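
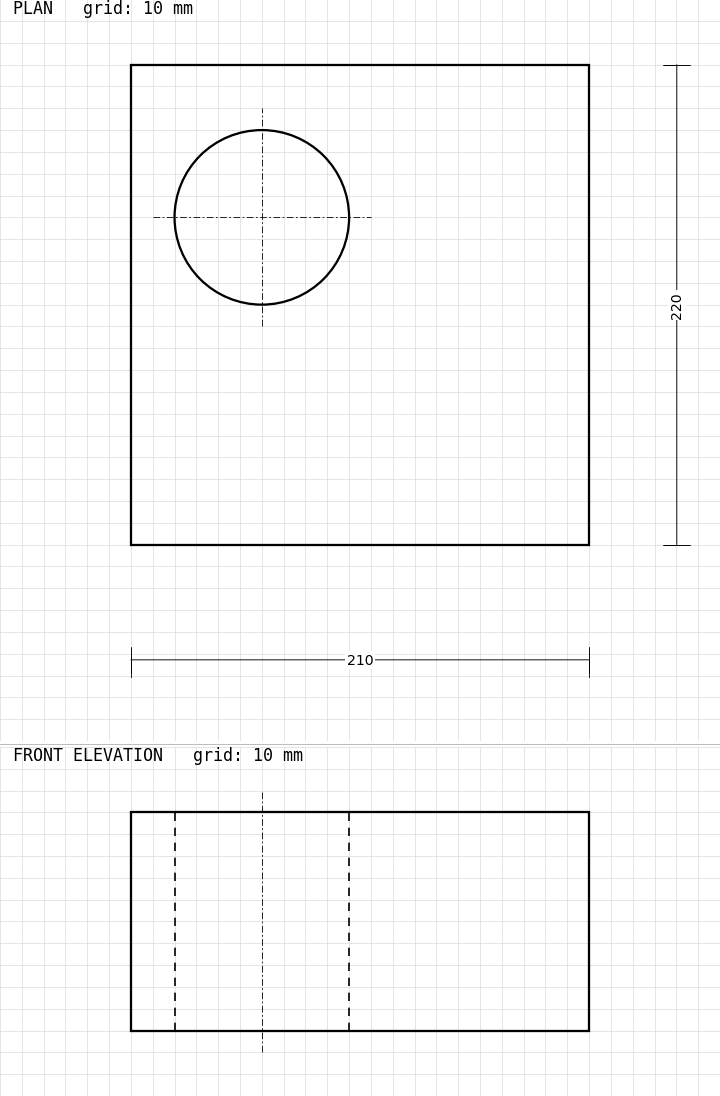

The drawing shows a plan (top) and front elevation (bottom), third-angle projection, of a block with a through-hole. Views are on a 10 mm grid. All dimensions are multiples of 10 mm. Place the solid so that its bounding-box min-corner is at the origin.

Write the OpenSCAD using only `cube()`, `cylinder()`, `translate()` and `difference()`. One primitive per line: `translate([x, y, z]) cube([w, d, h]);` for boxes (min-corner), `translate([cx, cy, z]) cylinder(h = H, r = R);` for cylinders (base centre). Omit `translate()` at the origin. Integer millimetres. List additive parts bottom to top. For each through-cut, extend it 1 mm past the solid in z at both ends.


difference() {
  cube([210, 220, 100]);
  translate([60, 150, -1]) cylinder(h = 102, r = 40);
}


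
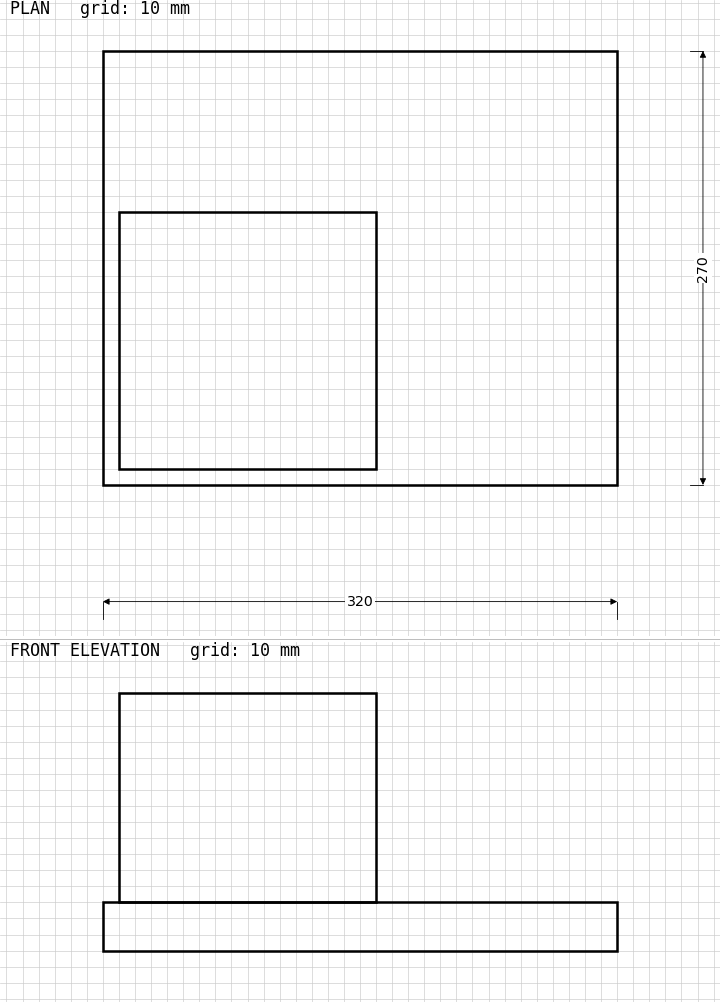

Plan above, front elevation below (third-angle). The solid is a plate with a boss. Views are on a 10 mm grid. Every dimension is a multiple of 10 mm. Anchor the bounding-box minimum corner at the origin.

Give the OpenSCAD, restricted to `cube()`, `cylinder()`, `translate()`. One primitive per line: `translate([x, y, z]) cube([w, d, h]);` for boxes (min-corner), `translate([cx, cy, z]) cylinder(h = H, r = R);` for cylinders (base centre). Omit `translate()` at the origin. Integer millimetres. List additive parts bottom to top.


cube([320, 270, 30]);
translate([10, 10, 30]) cube([160, 160, 130]);


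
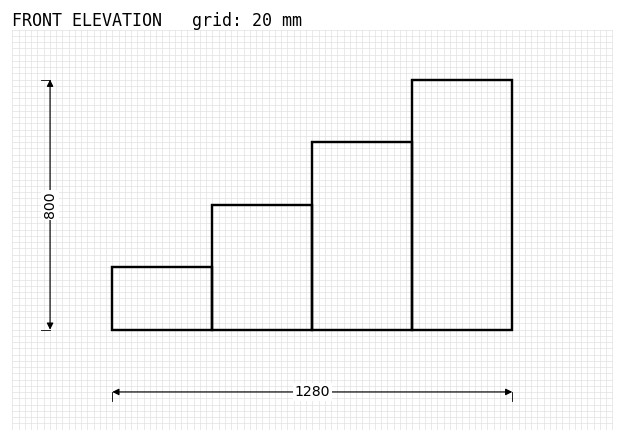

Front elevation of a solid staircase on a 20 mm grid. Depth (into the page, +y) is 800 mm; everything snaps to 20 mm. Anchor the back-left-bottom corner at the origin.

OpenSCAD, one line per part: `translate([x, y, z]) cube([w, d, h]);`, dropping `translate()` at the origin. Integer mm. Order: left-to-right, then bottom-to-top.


cube([320, 800, 200]);
translate([320, 0, 0]) cube([320, 800, 400]);
translate([640, 0, 0]) cube([320, 800, 600]);
translate([960, 0, 0]) cube([320, 800, 800]);


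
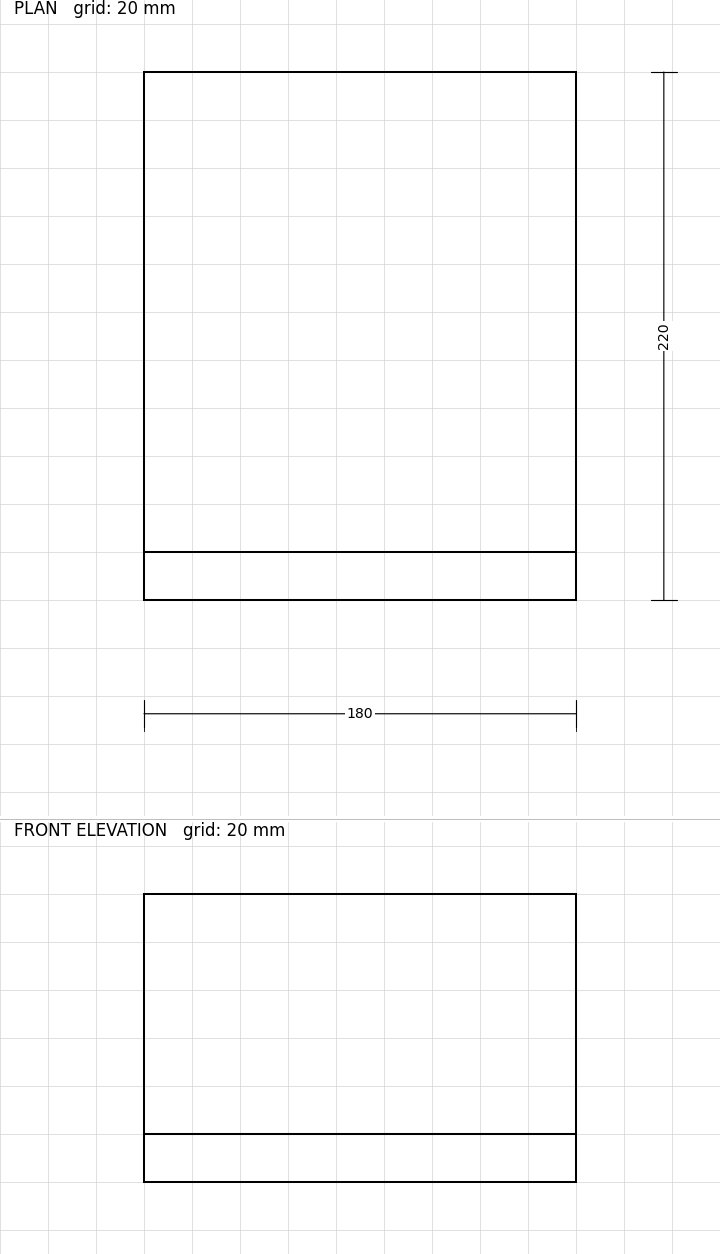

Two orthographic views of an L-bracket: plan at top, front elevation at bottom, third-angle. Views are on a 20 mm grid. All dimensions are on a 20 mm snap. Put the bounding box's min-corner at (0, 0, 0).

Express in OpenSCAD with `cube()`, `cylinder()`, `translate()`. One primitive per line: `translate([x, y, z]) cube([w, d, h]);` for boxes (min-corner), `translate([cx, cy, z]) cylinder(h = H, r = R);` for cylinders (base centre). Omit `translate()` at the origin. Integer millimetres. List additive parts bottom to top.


cube([180, 220, 20]);
translate([0, 0, 20]) cube([180, 20, 100]);


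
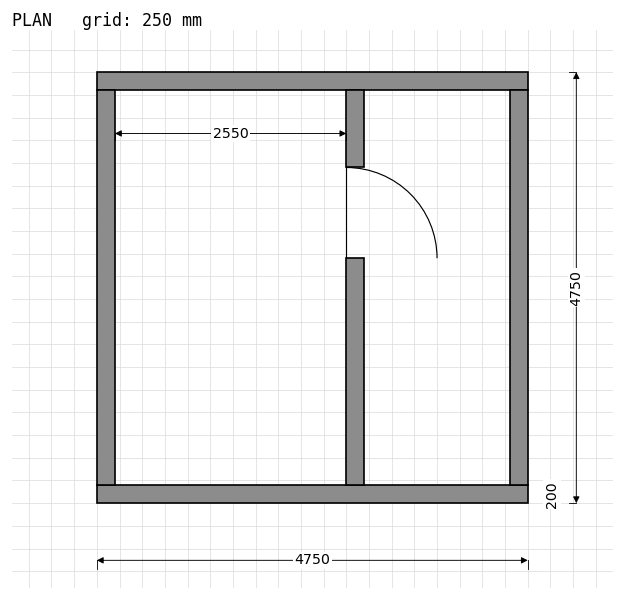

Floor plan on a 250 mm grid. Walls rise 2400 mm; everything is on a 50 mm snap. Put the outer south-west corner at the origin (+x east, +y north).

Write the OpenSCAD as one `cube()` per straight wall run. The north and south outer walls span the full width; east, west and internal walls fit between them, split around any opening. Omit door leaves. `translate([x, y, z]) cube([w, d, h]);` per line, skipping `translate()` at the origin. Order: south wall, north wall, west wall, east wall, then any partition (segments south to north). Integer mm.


cube([4750, 200, 2400]);
translate([0, 4550, 0]) cube([4750, 200, 2400]);
translate([0, 200, 0]) cube([200, 4350, 2400]);
translate([4550, 200, 0]) cube([200, 4350, 2400]);
translate([2750, 200, 0]) cube([200, 2500, 2400]);
translate([2750, 3700, 0]) cube([200, 850, 2400]);


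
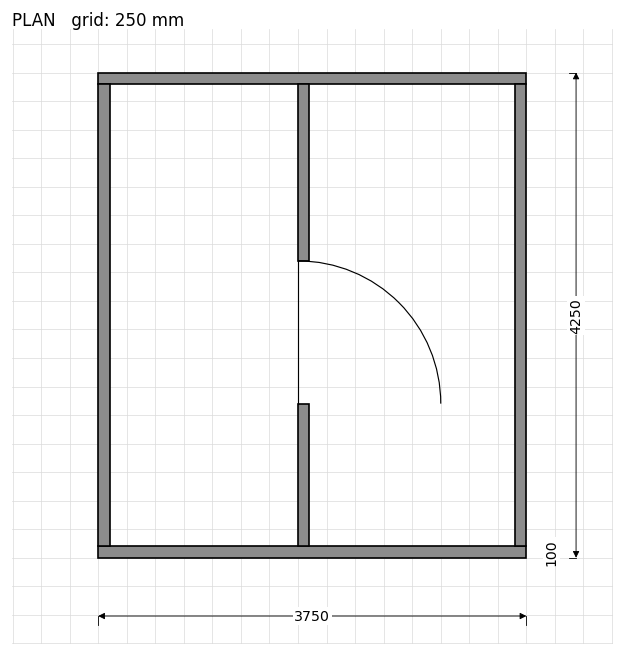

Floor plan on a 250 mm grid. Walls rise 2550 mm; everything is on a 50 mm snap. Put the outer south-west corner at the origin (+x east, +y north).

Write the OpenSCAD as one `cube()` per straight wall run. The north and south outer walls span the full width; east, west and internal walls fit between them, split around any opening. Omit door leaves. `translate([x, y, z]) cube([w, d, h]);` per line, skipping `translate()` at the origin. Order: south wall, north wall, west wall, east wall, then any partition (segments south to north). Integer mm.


cube([3750, 100, 2550]);
translate([0, 4150, 0]) cube([3750, 100, 2550]);
translate([0, 100, 0]) cube([100, 4050, 2550]);
translate([3650, 100, 0]) cube([100, 4050, 2550]);
translate([1750, 100, 0]) cube([100, 1250, 2550]);
translate([1750, 2600, 0]) cube([100, 1550, 2550]);


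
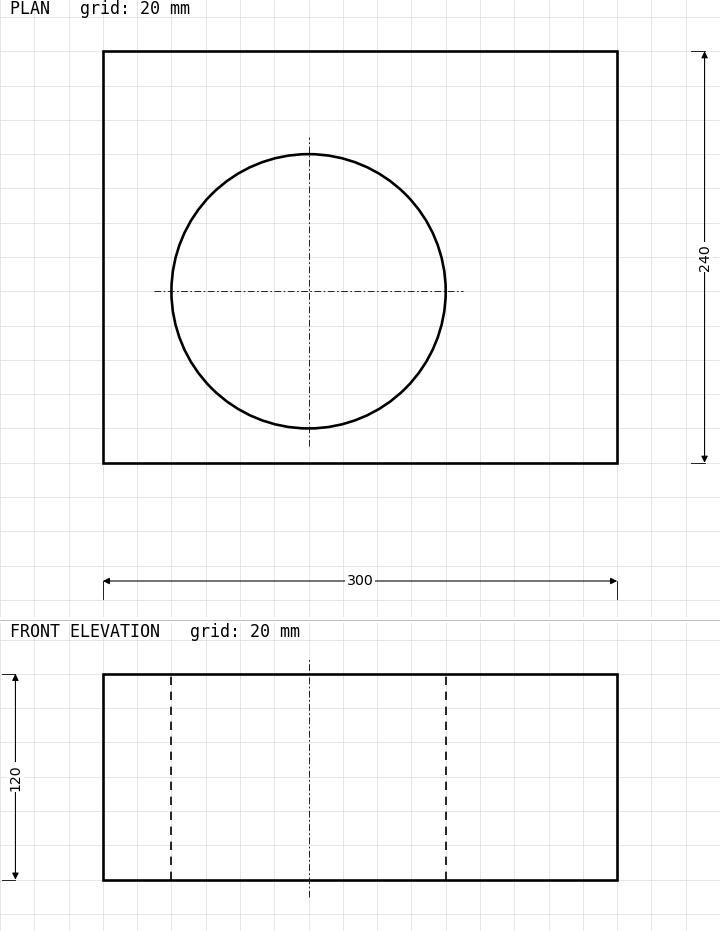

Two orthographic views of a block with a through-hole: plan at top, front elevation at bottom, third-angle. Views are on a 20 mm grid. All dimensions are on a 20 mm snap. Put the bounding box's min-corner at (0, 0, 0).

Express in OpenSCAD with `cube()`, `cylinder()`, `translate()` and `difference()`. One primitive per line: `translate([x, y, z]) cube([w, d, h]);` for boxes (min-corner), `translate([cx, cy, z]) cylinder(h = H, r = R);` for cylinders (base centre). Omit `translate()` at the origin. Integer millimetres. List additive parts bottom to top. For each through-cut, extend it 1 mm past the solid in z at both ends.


difference() {
  cube([300, 240, 120]);
  translate([120, 100, -1]) cylinder(h = 122, r = 80);
}


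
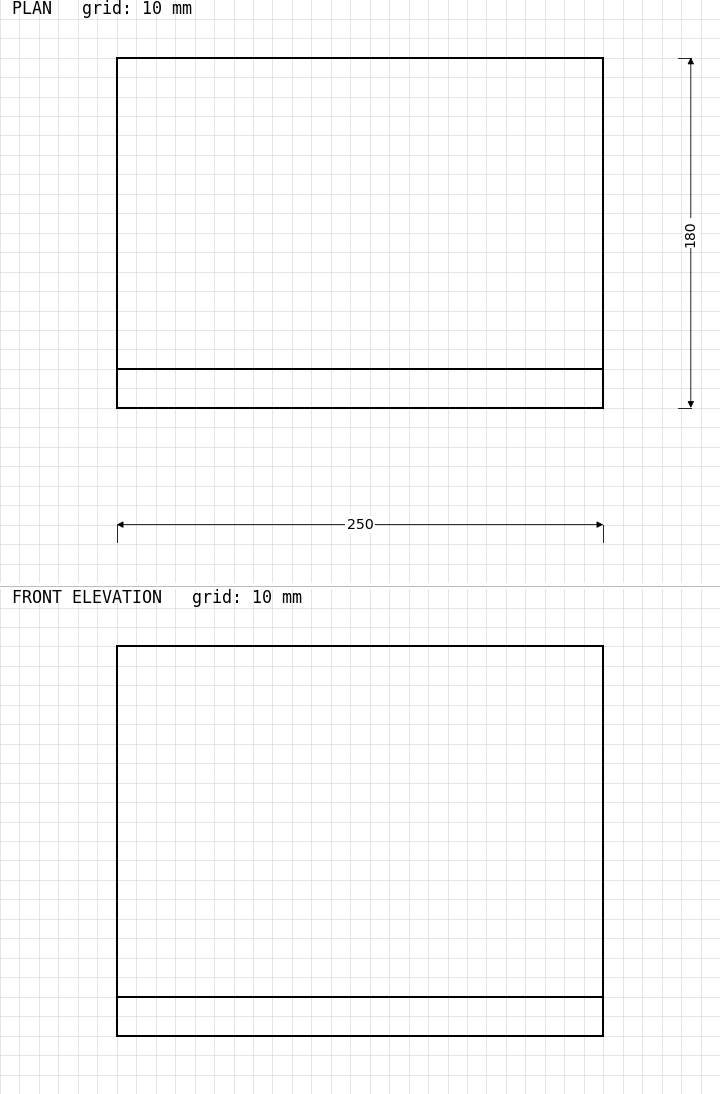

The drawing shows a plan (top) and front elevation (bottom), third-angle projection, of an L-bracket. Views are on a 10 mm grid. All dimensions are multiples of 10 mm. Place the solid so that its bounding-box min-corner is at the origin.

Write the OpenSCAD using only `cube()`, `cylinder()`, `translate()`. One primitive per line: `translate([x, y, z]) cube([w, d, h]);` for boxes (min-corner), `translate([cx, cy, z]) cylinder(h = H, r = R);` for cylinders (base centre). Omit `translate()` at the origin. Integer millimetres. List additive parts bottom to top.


cube([250, 180, 20]);
translate([0, 0, 20]) cube([250, 20, 180]);


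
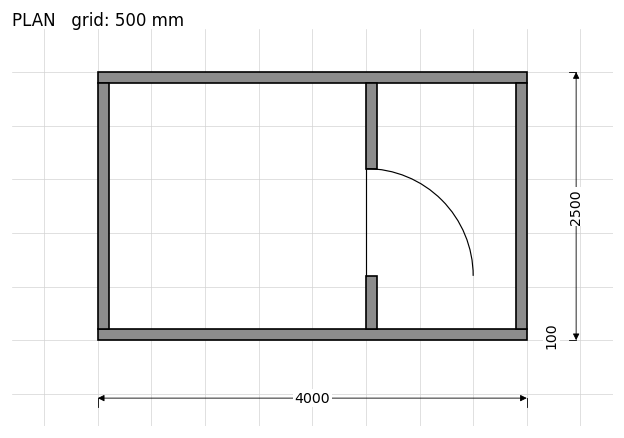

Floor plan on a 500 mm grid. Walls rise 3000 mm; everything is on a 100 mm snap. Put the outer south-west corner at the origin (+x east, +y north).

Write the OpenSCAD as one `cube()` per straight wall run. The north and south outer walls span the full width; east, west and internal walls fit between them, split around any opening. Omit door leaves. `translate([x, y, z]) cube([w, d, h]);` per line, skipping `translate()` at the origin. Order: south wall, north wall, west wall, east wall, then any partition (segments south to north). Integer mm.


cube([4000, 100, 3000]);
translate([0, 2400, 0]) cube([4000, 100, 3000]);
translate([0, 100, 0]) cube([100, 2300, 3000]);
translate([3900, 100, 0]) cube([100, 2300, 3000]);
translate([2500, 100, 0]) cube([100, 500, 3000]);
translate([2500, 1600, 0]) cube([100, 800, 3000]);


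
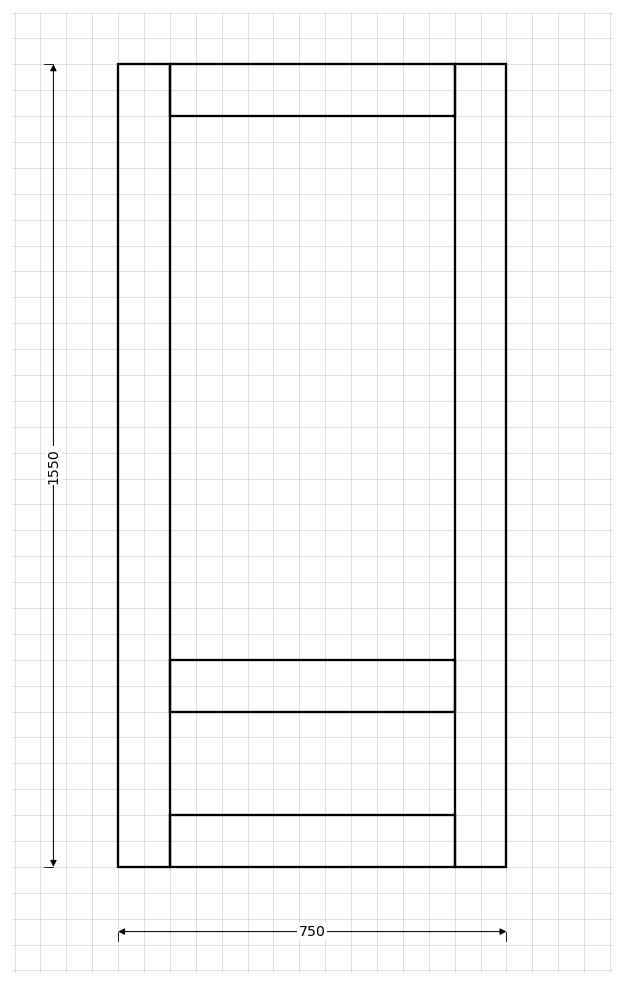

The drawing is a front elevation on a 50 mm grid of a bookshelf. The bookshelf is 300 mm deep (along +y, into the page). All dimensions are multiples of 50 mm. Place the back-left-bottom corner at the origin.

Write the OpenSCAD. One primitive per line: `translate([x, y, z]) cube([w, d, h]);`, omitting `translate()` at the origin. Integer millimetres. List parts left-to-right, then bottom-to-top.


cube([100, 300, 1550]);
translate([100, 0, 0]) cube([550, 300, 100]);
translate([100, 0, 300]) cube([550, 300, 100]);
translate([100, 0, 1450]) cube([550, 300, 100]);
translate([650, 0, 0]) cube([100, 300, 1550]);


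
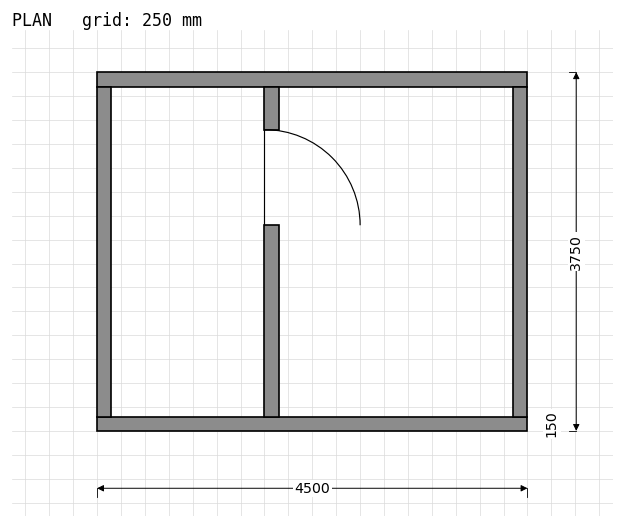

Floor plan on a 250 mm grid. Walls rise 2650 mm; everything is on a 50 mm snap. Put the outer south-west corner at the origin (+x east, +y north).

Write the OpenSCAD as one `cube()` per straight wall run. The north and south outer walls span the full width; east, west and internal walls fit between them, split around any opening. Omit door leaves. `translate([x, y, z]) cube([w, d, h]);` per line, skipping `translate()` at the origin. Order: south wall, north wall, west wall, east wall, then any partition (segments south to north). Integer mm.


cube([4500, 150, 2650]);
translate([0, 3600, 0]) cube([4500, 150, 2650]);
translate([0, 150, 0]) cube([150, 3450, 2650]);
translate([4350, 150, 0]) cube([150, 3450, 2650]);
translate([1750, 150, 0]) cube([150, 2000, 2650]);
translate([1750, 3150, 0]) cube([150, 450, 2650]);


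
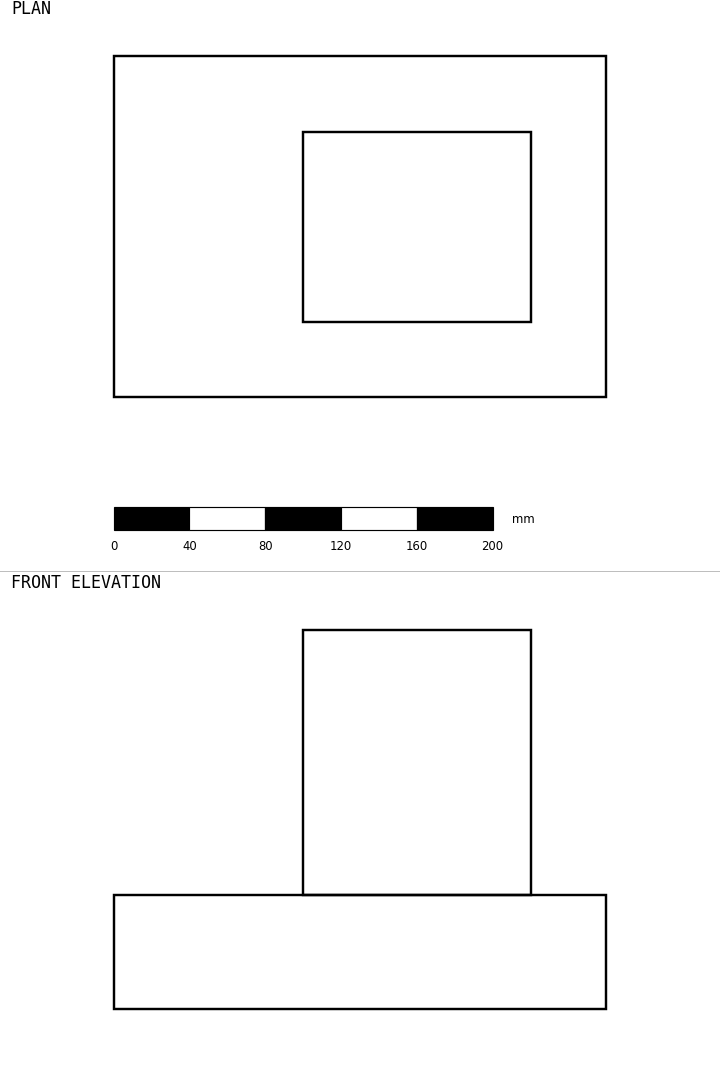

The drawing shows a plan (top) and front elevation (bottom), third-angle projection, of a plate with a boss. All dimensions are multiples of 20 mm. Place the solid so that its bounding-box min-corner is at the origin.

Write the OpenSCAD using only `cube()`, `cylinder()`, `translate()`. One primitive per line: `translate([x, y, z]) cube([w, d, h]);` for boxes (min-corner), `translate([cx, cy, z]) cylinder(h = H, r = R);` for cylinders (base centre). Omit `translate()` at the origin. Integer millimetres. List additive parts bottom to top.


cube([260, 180, 60]);
translate([100, 40, 60]) cube([120, 100, 140]);


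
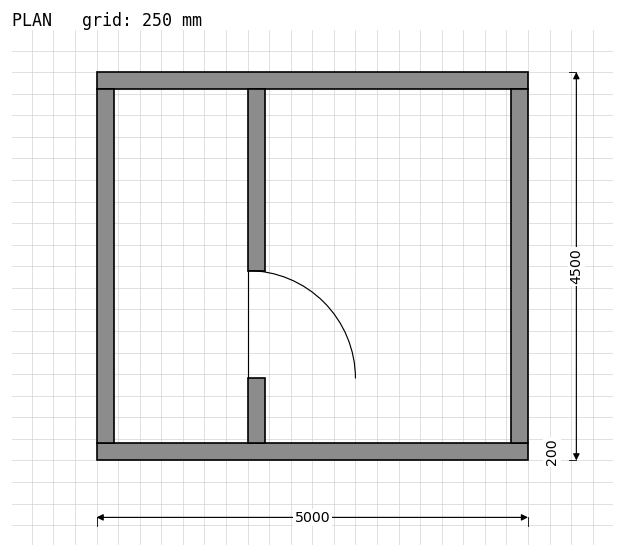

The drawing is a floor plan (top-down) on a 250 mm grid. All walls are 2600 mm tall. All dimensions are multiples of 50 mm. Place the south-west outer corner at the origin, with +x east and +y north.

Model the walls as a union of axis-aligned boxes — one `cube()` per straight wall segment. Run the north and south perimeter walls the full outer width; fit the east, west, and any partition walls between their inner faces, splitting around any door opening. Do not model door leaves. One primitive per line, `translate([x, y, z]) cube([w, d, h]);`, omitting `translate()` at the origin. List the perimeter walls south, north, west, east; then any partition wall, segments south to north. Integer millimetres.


cube([5000, 200, 2600]);
translate([0, 4300, 0]) cube([5000, 200, 2600]);
translate([0, 200, 0]) cube([200, 4100, 2600]);
translate([4800, 200, 0]) cube([200, 4100, 2600]);
translate([1750, 200, 0]) cube([200, 750, 2600]);
translate([1750, 2200, 0]) cube([200, 2100, 2600]);


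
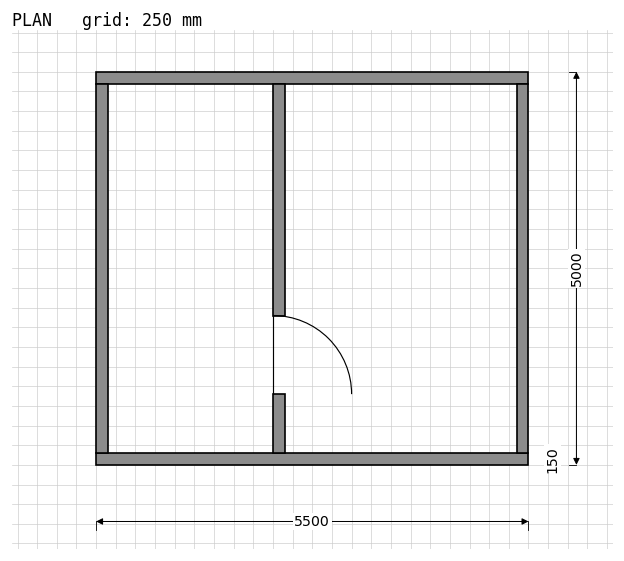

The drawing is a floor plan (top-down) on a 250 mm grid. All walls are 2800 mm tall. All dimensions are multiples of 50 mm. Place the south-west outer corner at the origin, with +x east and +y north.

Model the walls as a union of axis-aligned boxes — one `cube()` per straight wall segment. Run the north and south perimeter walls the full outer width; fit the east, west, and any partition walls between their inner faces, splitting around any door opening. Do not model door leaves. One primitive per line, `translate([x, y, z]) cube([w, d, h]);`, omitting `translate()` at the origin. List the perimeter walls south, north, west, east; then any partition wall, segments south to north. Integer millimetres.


cube([5500, 150, 2800]);
translate([0, 4850, 0]) cube([5500, 150, 2800]);
translate([0, 150, 0]) cube([150, 4700, 2800]);
translate([5350, 150, 0]) cube([150, 4700, 2800]);
translate([2250, 150, 0]) cube([150, 750, 2800]);
translate([2250, 1900, 0]) cube([150, 2950, 2800]);


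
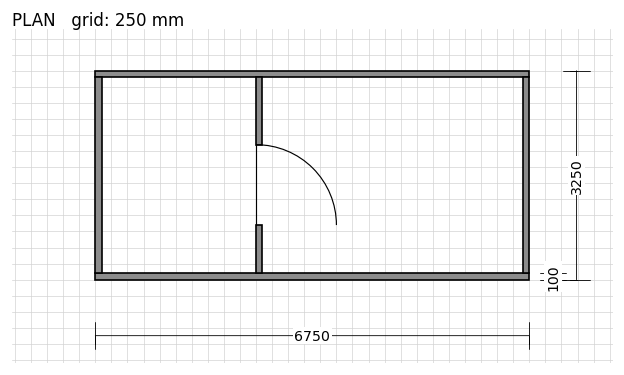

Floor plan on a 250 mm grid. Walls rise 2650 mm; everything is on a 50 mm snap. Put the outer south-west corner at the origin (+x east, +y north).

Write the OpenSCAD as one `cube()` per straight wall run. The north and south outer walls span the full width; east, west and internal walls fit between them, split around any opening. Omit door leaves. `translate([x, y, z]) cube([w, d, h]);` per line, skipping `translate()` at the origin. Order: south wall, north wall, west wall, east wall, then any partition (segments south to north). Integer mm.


cube([6750, 100, 2650]);
translate([0, 3150, 0]) cube([6750, 100, 2650]);
translate([0, 100, 0]) cube([100, 3050, 2650]);
translate([6650, 100, 0]) cube([100, 3050, 2650]);
translate([2500, 100, 0]) cube([100, 750, 2650]);
translate([2500, 2100, 0]) cube([100, 1050, 2650]);


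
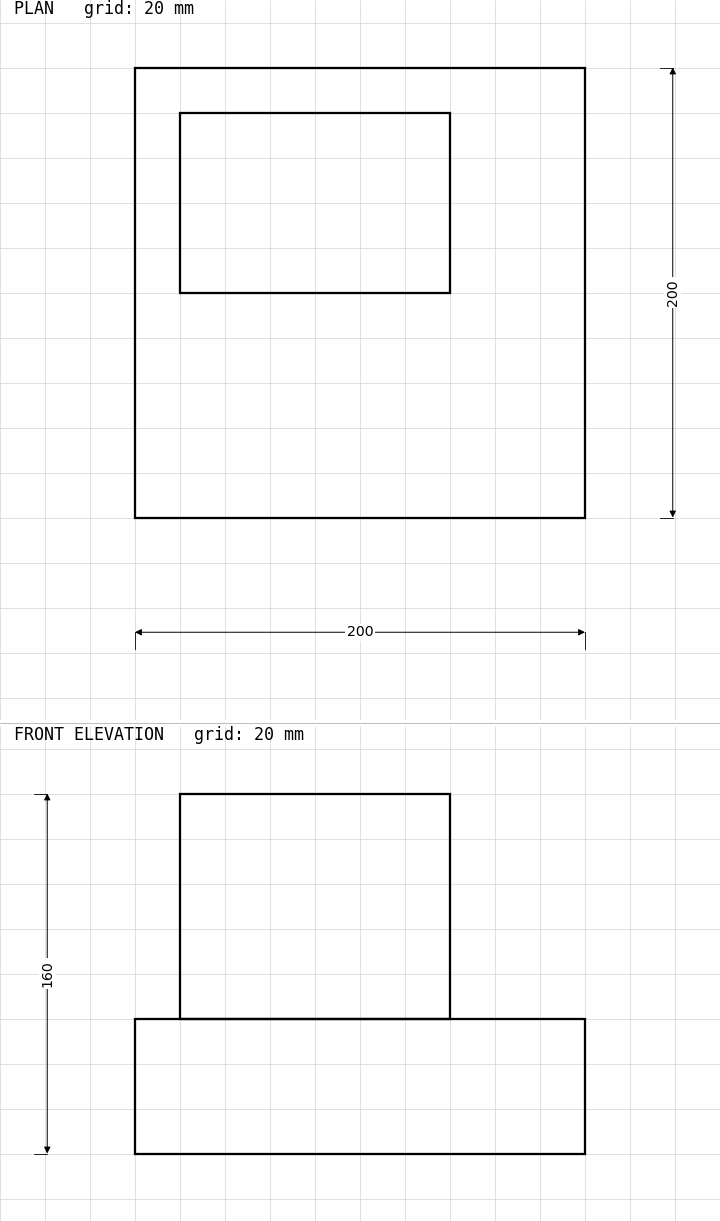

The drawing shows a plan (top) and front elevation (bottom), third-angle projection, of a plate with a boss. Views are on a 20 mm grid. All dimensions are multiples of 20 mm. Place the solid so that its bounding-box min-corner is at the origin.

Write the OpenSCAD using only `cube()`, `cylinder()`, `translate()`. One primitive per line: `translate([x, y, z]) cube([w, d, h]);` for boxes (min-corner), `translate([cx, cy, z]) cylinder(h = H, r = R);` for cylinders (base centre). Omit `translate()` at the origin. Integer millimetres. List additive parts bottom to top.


cube([200, 200, 60]);
translate([20, 100, 60]) cube([120, 80, 100]);


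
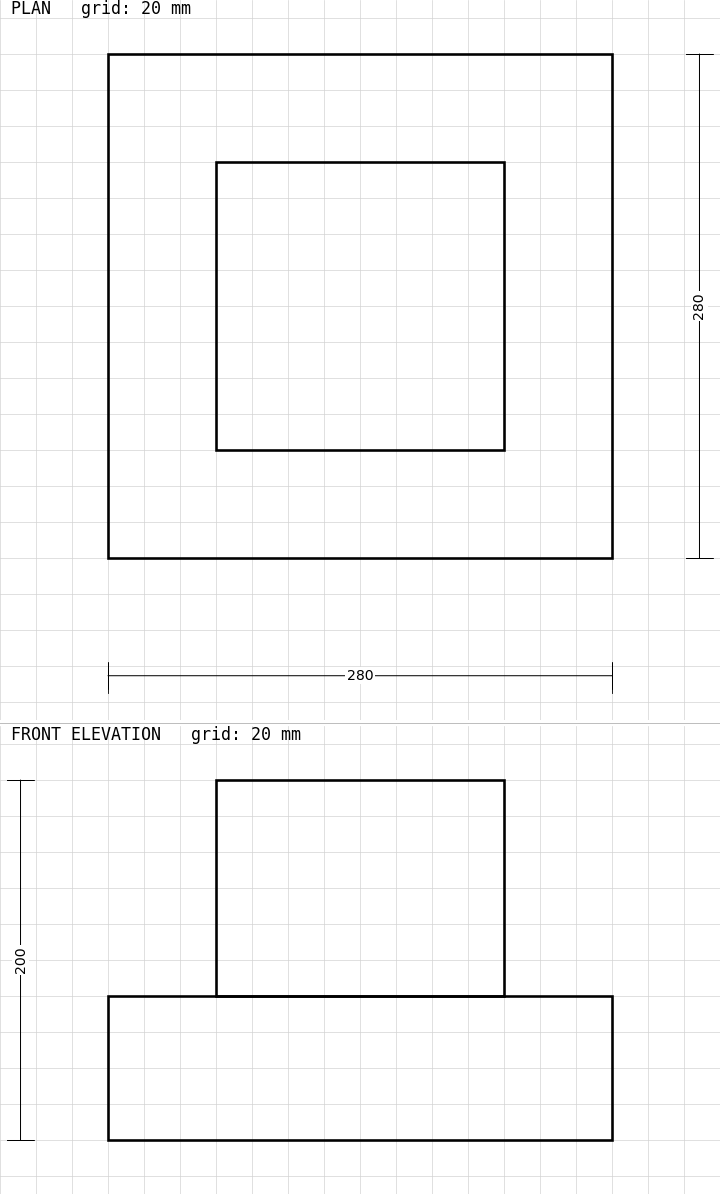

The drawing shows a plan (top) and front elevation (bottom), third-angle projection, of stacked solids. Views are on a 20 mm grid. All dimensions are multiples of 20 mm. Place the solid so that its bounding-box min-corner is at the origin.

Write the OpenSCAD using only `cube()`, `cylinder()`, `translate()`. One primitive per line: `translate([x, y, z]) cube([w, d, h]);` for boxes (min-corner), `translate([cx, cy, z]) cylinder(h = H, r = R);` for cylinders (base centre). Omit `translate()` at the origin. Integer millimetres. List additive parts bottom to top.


cube([280, 280, 80]);
translate([60, 60, 80]) cube([160, 160, 120]);


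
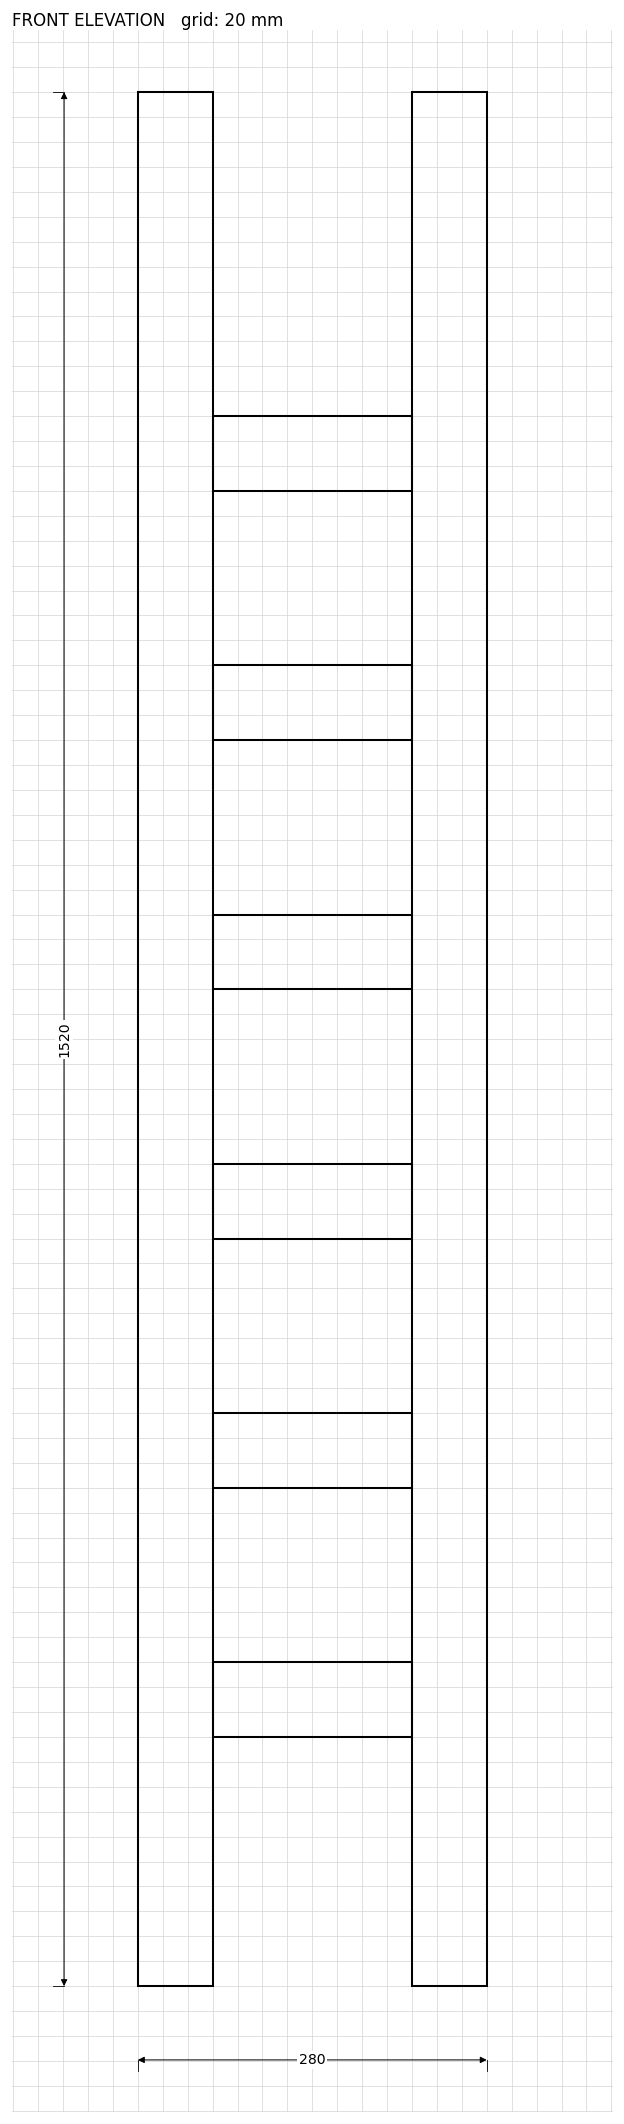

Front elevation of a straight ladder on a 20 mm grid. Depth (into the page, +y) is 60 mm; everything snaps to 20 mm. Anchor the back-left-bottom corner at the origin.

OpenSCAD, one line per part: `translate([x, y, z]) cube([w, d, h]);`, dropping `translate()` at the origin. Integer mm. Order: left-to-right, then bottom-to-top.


cube([60, 60, 1520]);
translate([60, 0, 200]) cube([160, 60, 60]);
translate([60, 0, 400]) cube([160, 60, 60]);
translate([60, 0, 600]) cube([160, 60, 60]);
translate([60, 0, 800]) cube([160, 60, 60]);
translate([60, 0, 1000]) cube([160, 60, 60]);
translate([60, 0, 1200]) cube([160, 60, 60]);
translate([220, 0, 0]) cube([60, 60, 1520]);


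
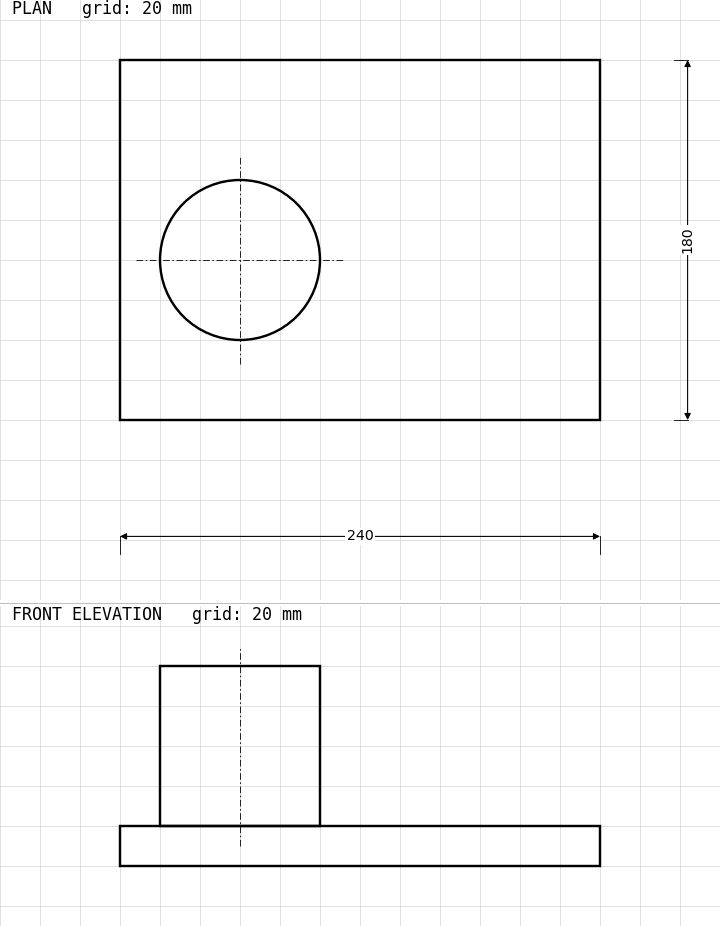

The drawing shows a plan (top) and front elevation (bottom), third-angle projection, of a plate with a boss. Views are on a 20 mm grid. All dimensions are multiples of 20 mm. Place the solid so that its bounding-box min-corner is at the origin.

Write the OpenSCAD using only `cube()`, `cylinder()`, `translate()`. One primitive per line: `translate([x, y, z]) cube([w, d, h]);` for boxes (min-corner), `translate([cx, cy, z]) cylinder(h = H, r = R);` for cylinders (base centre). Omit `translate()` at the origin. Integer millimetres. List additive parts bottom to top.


cube([240, 180, 20]);
translate([60, 80, 20]) cylinder(h = 80, r = 40);


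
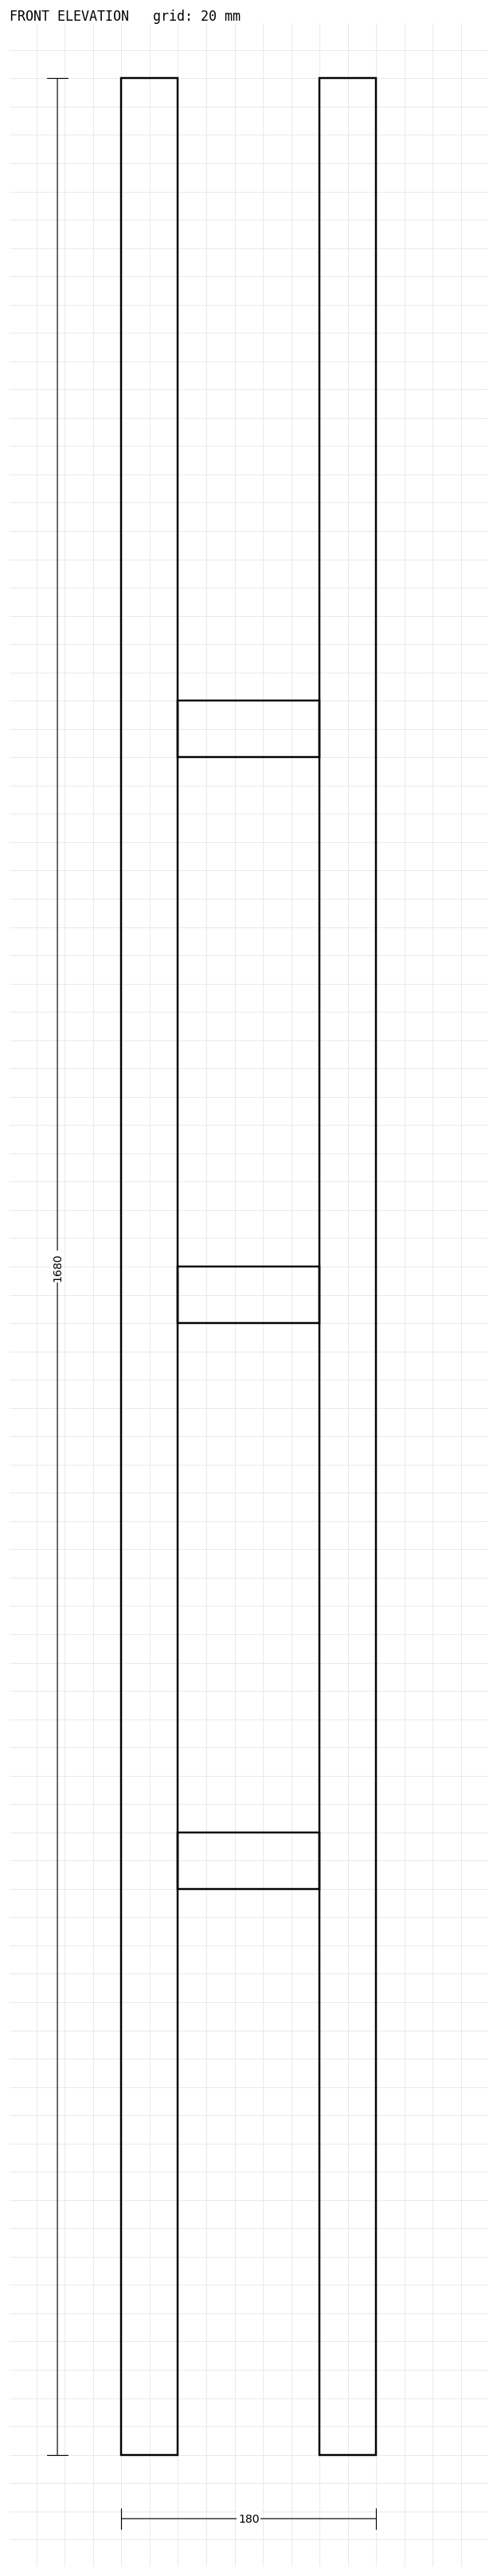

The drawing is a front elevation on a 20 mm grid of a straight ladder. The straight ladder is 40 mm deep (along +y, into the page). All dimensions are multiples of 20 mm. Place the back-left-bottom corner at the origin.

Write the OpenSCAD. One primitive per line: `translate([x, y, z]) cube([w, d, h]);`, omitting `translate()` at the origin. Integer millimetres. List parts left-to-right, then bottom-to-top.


cube([40, 40, 1680]);
translate([40, 0, 400]) cube([100, 40, 40]);
translate([40, 0, 800]) cube([100, 40, 40]);
translate([40, 0, 1200]) cube([100, 40, 40]);
translate([140, 0, 0]) cube([40, 40, 1680]);


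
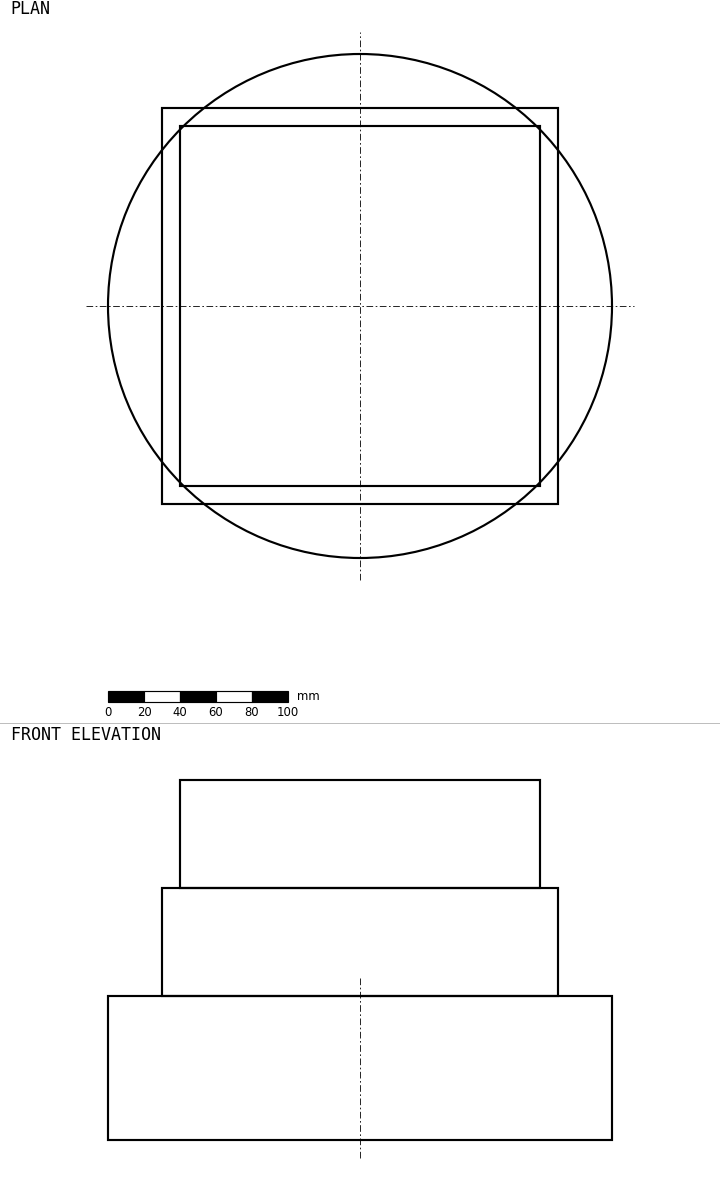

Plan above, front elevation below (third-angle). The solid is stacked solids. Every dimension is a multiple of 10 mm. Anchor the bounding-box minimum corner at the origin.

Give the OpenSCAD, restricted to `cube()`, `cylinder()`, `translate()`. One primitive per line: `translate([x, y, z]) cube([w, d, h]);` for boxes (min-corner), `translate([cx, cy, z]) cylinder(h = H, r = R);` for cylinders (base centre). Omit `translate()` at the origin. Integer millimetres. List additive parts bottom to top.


translate([140, 140, 0]) cylinder(h = 80, r = 140);
translate([30, 30, 80]) cube([220, 220, 60]);
translate([40, 40, 140]) cube([200, 200, 60]);


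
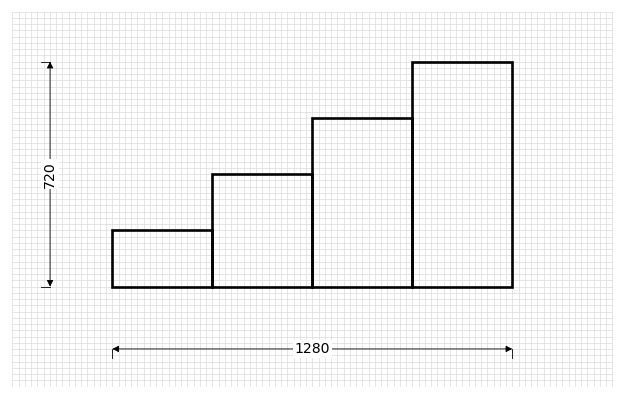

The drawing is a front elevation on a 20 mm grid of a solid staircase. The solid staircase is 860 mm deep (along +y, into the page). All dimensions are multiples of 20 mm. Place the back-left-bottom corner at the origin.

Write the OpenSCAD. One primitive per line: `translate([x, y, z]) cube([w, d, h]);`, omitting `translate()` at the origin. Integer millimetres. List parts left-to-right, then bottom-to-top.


cube([320, 860, 180]);
translate([320, 0, 0]) cube([320, 860, 360]);
translate([640, 0, 0]) cube([320, 860, 540]);
translate([960, 0, 0]) cube([320, 860, 720]);


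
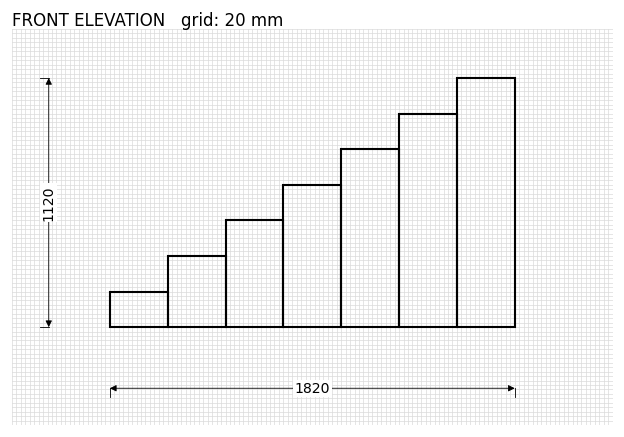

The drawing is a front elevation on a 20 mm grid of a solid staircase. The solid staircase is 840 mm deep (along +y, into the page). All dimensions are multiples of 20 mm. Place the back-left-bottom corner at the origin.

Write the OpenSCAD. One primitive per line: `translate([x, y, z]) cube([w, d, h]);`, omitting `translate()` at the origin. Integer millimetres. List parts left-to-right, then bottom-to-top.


cube([260, 840, 160]);
translate([260, 0, 0]) cube([260, 840, 320]);
translate([520, 0, 0]) cube([260, 840, 480]);
translate([780, 0, 0]) cube([260, 840, 640]);
translate([1040, 0, 0]) cube([260, 840, 800]);
translate([1300, 0, 0]) cube([260, 840, 960]);
translate([1560, 0, 0]) cube([260, 840, 1120]);


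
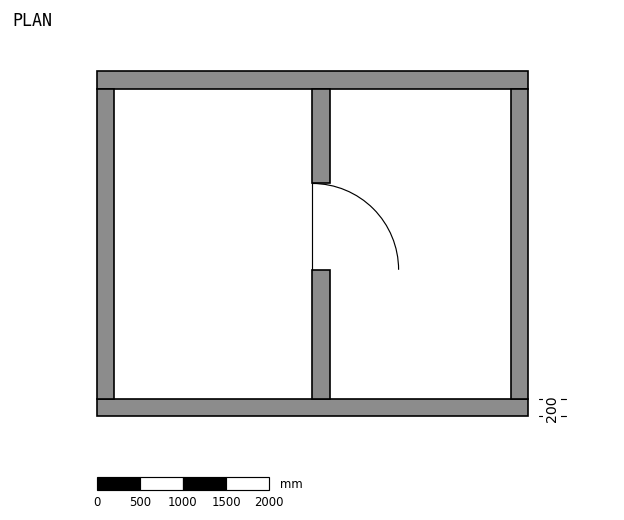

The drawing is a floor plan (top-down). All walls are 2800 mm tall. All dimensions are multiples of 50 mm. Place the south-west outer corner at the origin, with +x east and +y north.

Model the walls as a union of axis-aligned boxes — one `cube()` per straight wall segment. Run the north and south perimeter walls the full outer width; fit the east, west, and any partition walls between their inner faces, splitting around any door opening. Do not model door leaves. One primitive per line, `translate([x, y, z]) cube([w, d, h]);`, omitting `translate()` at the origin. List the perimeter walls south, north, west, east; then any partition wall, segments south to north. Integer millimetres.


cube([5000, 200, 2800]);
translate([0, 3800, 0]) cube([5000, 200, 2800]);
translate([0, 200, 0]) cube([200, 3600, 2800]);
translate([4800, 200, 0]) cube([200, 3600, 2800]);
translate([2500, 200, 0]) cube([200, 1500, 2800]);
translate([2500, 2700, 0]) cube([200, 1100, 2800]);


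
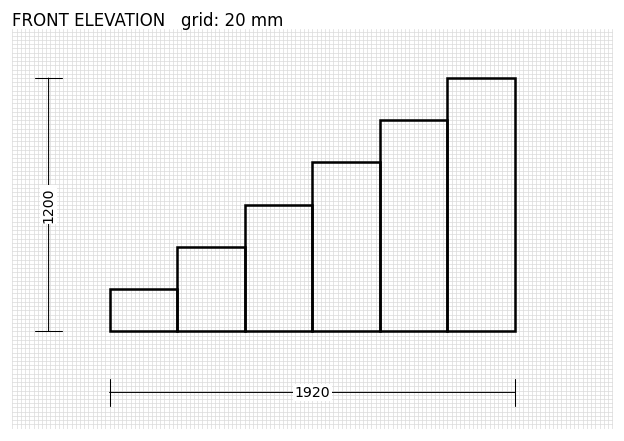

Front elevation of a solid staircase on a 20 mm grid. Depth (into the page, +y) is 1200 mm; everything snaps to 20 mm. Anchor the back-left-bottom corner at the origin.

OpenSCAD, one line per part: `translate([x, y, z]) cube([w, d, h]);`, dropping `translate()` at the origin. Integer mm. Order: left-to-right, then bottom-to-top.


cube([320, 1200, 200]);
translate([320, 0, 0]) cube([320, 1200, 400]);
translate([640, 0, 0]) cube([320, 1200, 600]);
translate([960, 0, 0]) cube([320, 1200, 800]);
translate([1280, 0, 0]) cube([320, 1200, 1000]);
translate([1600, 0, 0]) cube([320, 1200, 1200]);


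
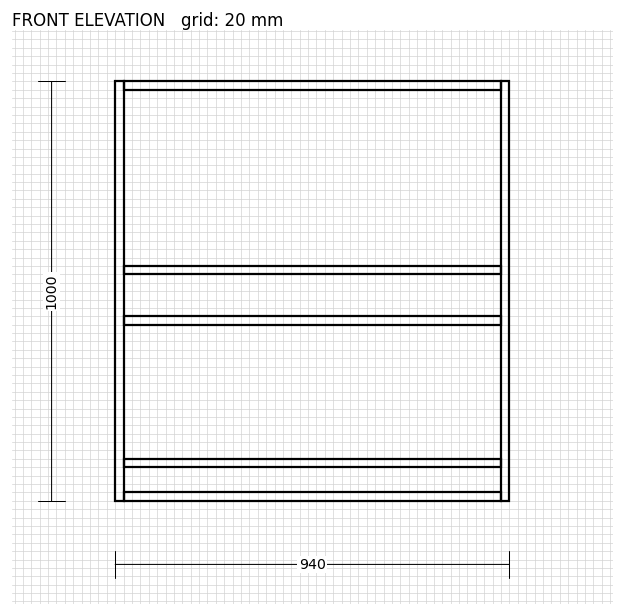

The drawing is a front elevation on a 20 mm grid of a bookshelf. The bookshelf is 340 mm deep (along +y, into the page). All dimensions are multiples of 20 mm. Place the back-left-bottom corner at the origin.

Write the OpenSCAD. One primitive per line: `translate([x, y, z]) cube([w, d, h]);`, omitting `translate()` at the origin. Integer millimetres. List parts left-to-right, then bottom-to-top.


cube([20, 340, 1000]);
translate([20, 0, 0]) cube([900, 340, 20]);
translate([20, 0, 80]) cube([900, 340, 20]);
translate([20, 0, 420]) cube([900, 340, 20]);
translate([20, 0, 540]) cube([900, 340, 20]);
translate([20, 0, 980]) cube([900, 340, 20]);
translate([920, 0, 0]) cube([20, 340, 1000]);


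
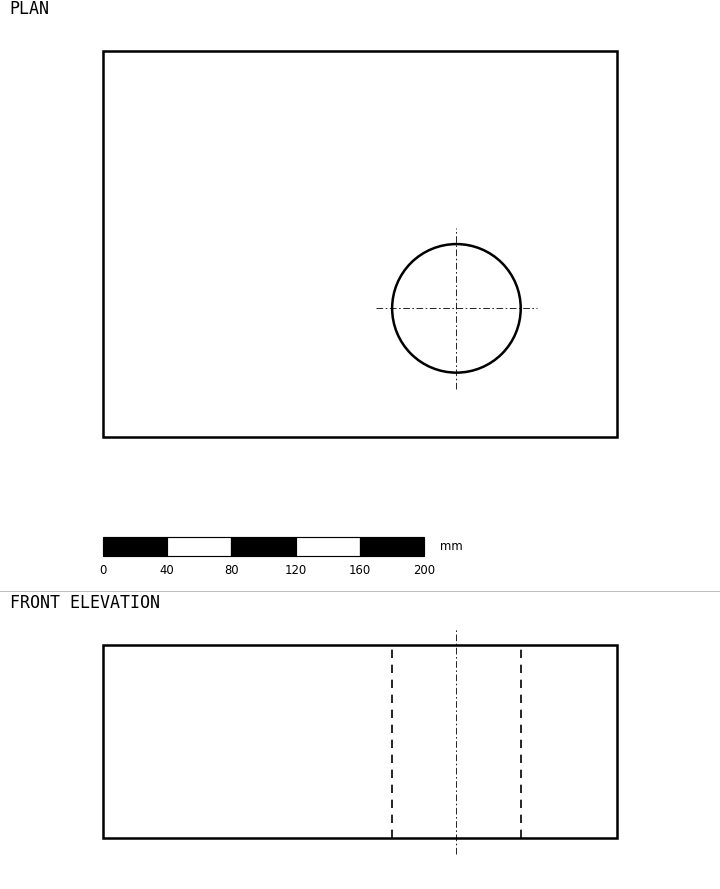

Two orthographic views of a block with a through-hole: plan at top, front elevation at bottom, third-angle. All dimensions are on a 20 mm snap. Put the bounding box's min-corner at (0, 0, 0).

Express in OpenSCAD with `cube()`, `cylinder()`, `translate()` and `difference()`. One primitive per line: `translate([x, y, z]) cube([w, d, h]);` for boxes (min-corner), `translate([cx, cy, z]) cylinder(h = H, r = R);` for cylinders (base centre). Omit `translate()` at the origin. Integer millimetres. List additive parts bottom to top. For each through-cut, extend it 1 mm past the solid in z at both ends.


difference() {
  cube([320, 240, 120]);
  translate([220, 80, -1]) cylinder(h = 122, r = 40);
}


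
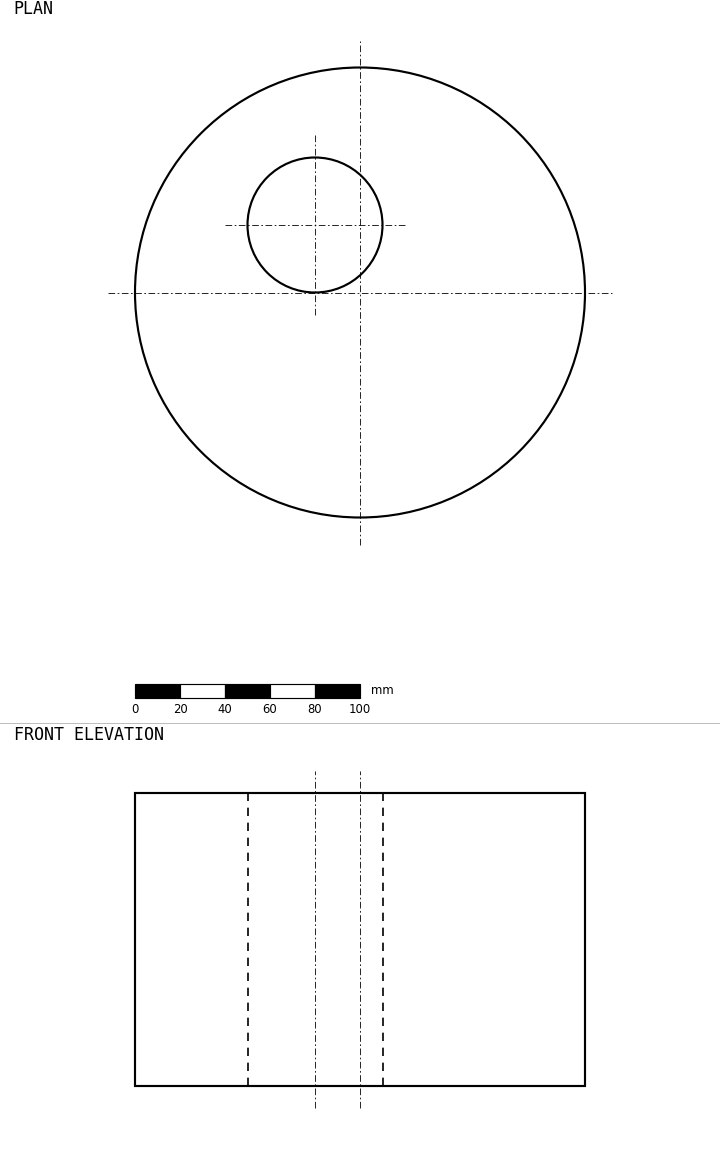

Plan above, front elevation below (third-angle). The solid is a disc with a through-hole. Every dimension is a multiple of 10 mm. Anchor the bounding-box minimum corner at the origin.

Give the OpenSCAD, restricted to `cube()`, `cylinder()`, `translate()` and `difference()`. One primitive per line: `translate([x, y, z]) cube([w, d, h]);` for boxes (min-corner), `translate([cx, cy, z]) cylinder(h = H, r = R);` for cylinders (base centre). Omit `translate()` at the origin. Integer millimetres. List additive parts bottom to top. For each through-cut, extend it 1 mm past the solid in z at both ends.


difference() {
  translate([100, 100, 0]) cylinder(h = 130, r = 100);
  translate([80, 130, -1]) cylinder(h = 132, r = 30);
}


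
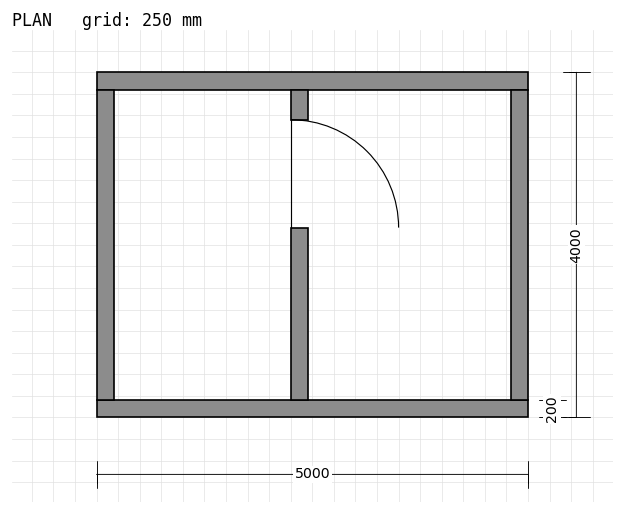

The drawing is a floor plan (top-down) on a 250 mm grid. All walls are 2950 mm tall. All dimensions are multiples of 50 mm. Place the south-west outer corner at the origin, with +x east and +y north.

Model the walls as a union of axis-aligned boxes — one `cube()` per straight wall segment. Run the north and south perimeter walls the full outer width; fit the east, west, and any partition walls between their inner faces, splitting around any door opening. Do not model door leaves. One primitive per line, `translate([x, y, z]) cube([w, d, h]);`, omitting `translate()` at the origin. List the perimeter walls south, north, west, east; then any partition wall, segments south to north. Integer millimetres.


cube([5000, 200, 2950]);
translate([0, 3800, 0]) cube([5000, 200, 2950]);
translate([0, 200, 0]) cube([200, 3600, 2950]);
translate([4800, 200, 0]) cube([200, 3600, 2950]);
translate([2250, 200, 0]) cube([200, 2000, 2950]);
translate([2250, 3450, 0]) cube([200, 350, 2950]);


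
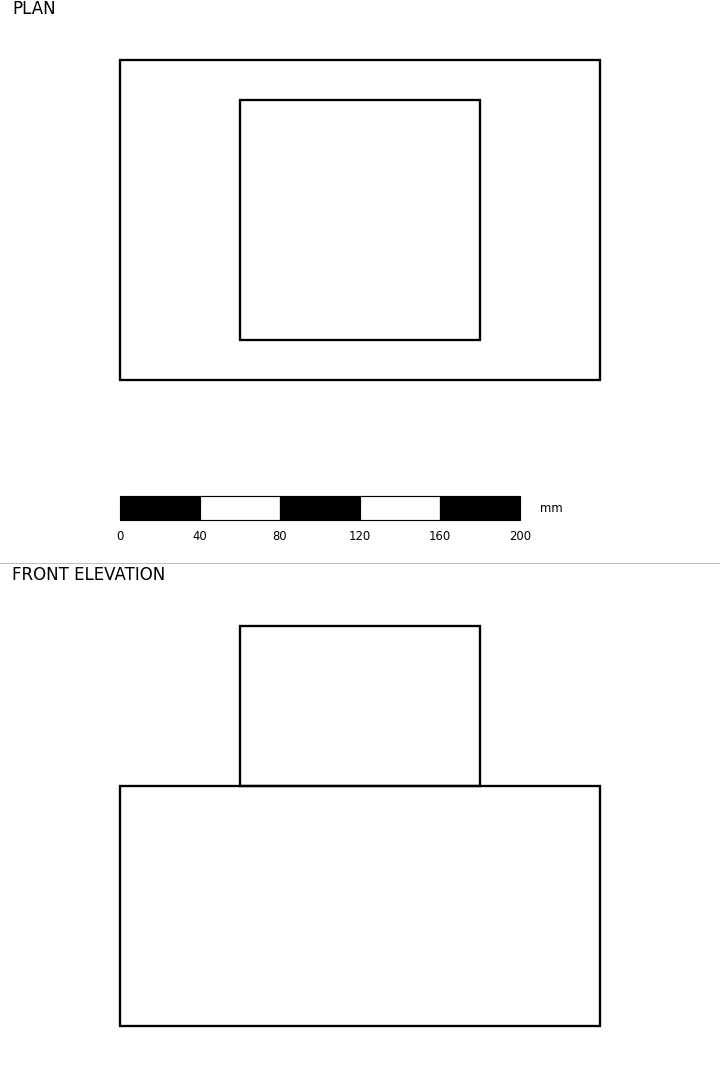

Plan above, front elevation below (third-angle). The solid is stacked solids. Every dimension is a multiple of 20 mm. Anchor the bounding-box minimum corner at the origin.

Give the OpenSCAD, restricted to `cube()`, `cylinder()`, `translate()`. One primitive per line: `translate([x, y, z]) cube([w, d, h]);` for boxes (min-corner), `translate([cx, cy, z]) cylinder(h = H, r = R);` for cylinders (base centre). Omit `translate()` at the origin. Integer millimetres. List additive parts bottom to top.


cube([240, 160, 120]);
translate([60, 20, 120]) cube([120, 120, 80]);


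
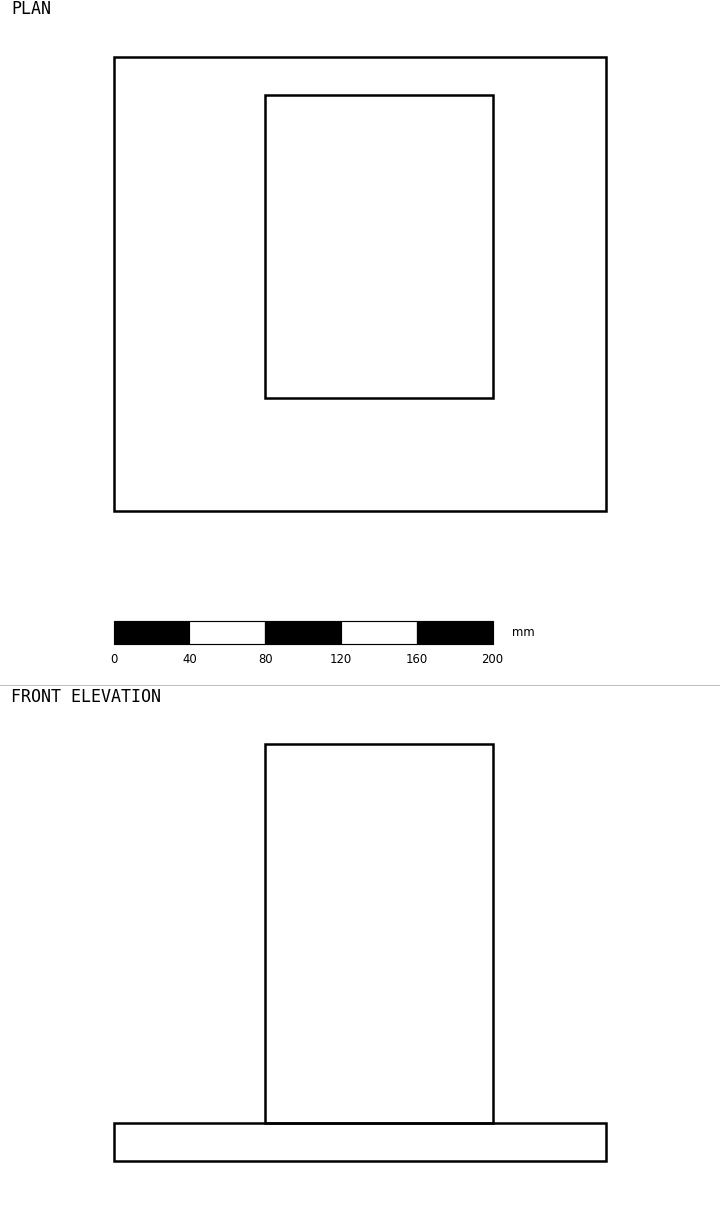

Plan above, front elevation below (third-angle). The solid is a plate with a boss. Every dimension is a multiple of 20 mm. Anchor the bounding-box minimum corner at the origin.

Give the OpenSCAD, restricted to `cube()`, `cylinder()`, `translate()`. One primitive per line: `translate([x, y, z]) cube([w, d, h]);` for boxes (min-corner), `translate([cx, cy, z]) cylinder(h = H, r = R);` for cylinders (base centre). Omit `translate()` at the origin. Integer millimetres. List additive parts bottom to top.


cube([260, 240, 20]);
translate([80, 60, 20]) cube([120, 160, 200]);


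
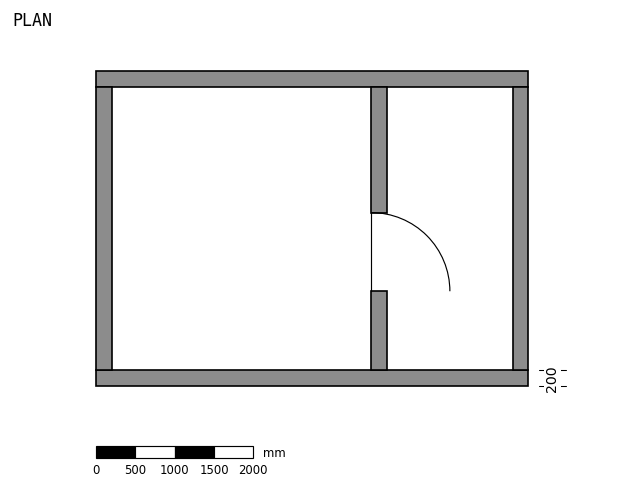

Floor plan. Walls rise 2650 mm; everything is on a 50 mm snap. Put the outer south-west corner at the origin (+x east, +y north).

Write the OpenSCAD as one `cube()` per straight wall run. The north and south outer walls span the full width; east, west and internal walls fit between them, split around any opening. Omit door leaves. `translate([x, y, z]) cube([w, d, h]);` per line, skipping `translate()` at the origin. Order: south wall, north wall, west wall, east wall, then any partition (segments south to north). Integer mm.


cube([5500, 200, 2650]);
translate([0, 3800, 0]) cube([5500, 200, 2650]);
translate([0, 200, 0]) cube([200, 3600, 2650]);
translate([5300, 200, 0]) cube([200, 3600, 2650]);
translate([3500, 200, 0]) cube([200, 1000, 2650]);
translate([3500, 2200, 0]) cube([200, 1600, 2650]);


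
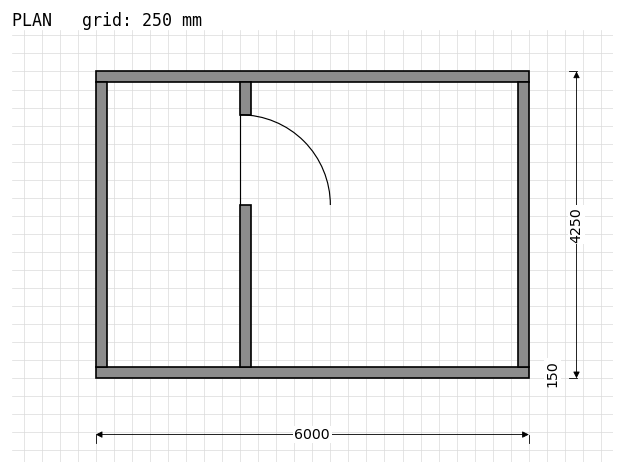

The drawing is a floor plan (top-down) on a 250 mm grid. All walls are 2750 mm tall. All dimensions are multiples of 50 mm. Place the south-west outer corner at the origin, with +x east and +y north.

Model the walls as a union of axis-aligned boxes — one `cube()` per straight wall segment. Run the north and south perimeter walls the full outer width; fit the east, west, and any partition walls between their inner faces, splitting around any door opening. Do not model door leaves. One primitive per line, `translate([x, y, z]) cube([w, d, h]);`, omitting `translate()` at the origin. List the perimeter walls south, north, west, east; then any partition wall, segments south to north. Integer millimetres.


cube([6000, 150, 2750]);
translate([0, 4100, 0]) cube([6000, 150, 2750]);
translate([0, 150, 0]) cube([150, 3950, 2750]);
translate([5850, 150, 0]) cube([150, 3950, 2750]);
translate([2000, 150, 0]) cube([150, 2250, 2750]);
translate([2000, 3650, 0]) cube([150, 450, 2750]);


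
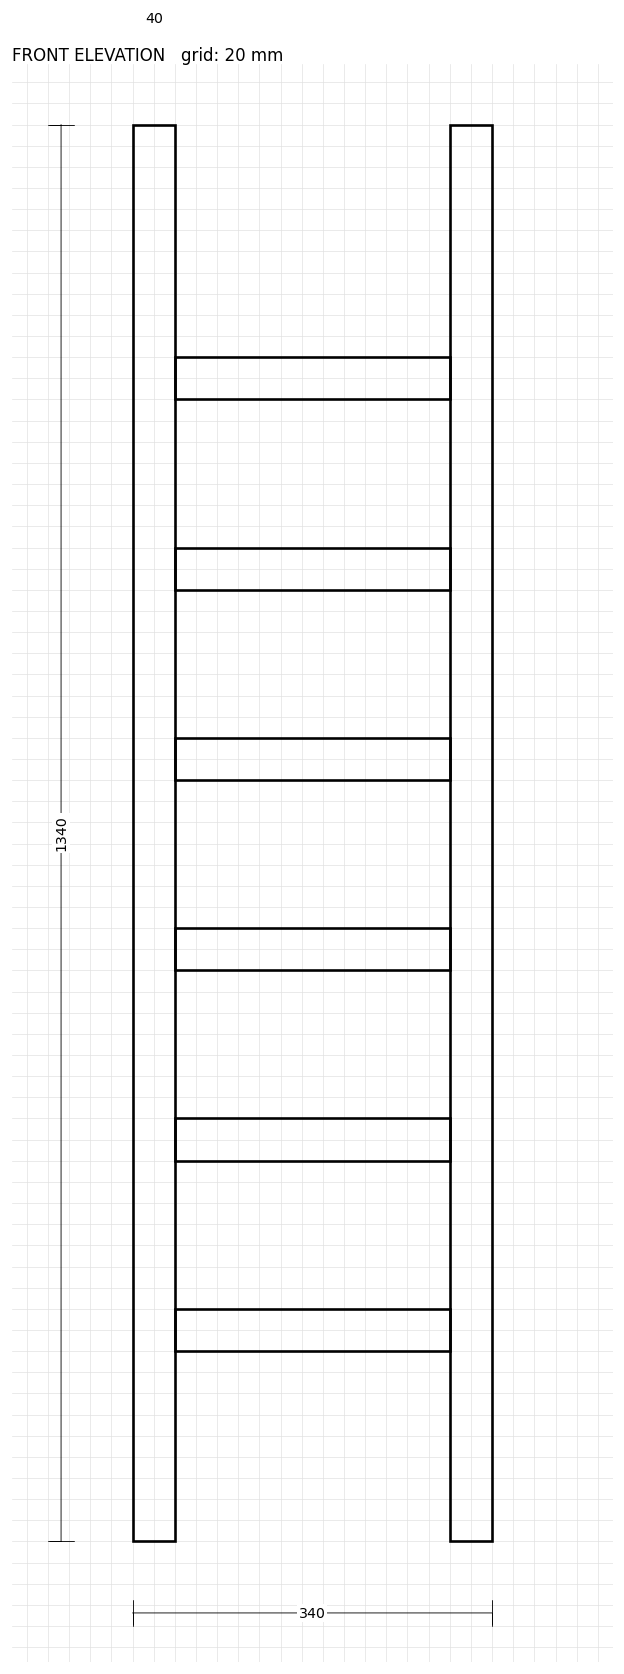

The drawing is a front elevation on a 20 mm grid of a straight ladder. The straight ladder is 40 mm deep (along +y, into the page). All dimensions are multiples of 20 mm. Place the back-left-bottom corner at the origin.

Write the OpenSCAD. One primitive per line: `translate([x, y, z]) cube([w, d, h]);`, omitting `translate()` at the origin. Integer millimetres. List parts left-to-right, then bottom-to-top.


cube([40, 40, 1340]);
translate([40, 0, 180]) cube([260, 40, 40]);
translate([40, 0, 360]) cube([260, 40, 40]);
translate([40, 0, 540]) cube([260, 40, 40]);
translate([40, 0, 720]) cube([260, 40, 40]);
translate([40, 0, 900]) cube([260, 40, 40]);
translate([40, 0, 1080]) cube([260, 40, 40]);
translate([300, 0, 0]) cube([40, 40, 1340]);


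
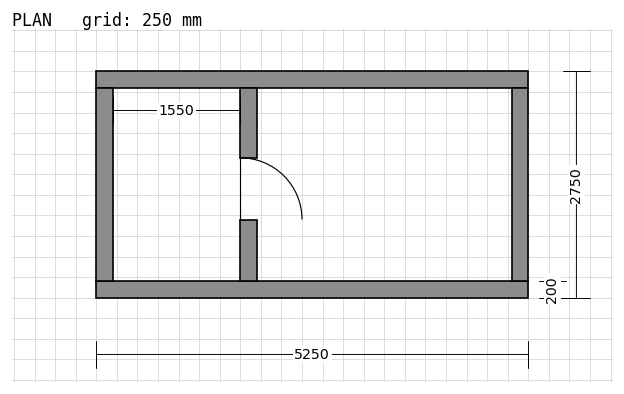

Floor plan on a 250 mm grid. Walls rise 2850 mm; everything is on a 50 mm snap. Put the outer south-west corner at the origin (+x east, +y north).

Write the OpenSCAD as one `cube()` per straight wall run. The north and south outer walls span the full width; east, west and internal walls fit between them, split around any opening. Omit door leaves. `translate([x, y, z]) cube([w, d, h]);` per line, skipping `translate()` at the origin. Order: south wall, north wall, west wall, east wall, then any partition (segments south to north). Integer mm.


cube([5250, 200, 2850]);
translate([0, 2550, 0]) cube([5250, 200, 2850]);
translate([0, 200, 0]) cube([200, 2350, 2850]);
translate([5050, 200, 0]) cube([200, 2350, 2850]);
translate([1750, 200, 0]) cube([200, 750, 2850]);
translate([1750, 1700, 0]) cube([200, 850, 2850]);


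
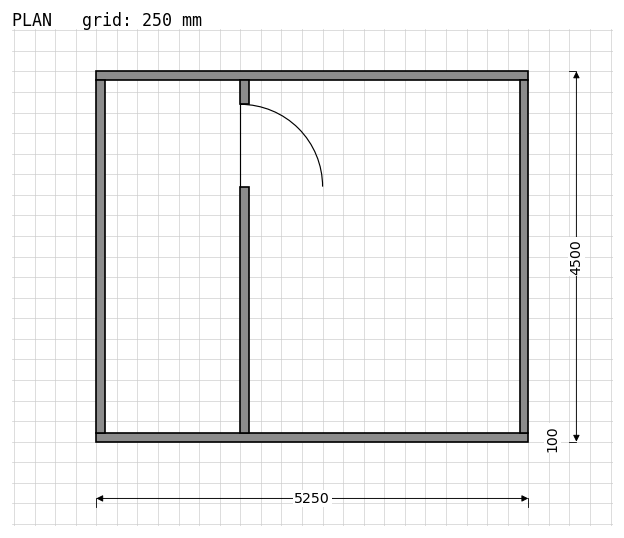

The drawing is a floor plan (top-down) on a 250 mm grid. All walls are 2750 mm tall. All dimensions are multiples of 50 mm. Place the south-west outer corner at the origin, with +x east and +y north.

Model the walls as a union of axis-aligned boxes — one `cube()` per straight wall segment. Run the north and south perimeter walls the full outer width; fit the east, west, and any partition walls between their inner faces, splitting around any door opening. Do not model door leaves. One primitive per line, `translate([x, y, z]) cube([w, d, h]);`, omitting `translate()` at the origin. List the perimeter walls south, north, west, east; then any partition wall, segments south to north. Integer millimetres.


cube([5250, 100, 2750]);
translate([0, 4400, 0]) cube([5250, 100, 2750]);
translate([0, 100, 0]) cube([100, 4300, 2750]);
translate([5150, 100, 0]) cube([100, 4300, 2750]);
translate([1750, 100, 0]) cube([100, 3000, 2750]);
translate([1750, 4100, 0]) cube([100, 300, 2750]);


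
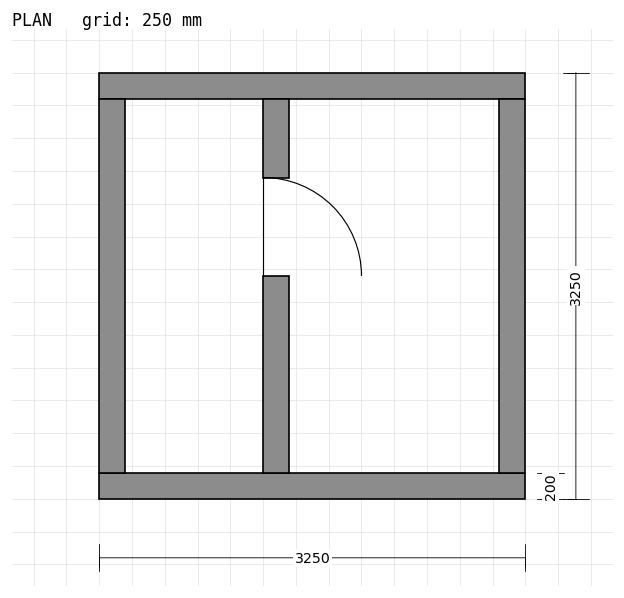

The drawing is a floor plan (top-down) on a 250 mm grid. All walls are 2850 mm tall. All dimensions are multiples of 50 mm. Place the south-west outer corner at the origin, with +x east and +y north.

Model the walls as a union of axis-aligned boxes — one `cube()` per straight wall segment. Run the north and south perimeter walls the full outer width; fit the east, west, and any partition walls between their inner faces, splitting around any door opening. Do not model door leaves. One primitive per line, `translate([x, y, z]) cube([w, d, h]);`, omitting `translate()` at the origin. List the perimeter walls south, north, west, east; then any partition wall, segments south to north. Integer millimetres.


cube([3250, 200, 2850]);
translate([0, 3050, 0]) cube([3250, 200, 2850]);
translate([0, 200, 0]) cube([200, 2850, 2850]);
translate([3050, 200, 0]) cube([200, 2850, 2850]);
translate([1250, 200, 0]) cube([200, 1500, 2850]);
translate([1250, 2450, 0]) cube([200, 600, 2850]);
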